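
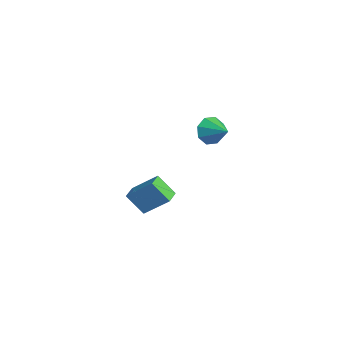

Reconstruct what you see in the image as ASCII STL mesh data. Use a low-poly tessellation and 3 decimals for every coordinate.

solid 
facet normal -0.439 -0.621 -0.649
outer loop
vertex -3.768 -4.145 -2.72
vertex -4.487 -3.605 -2.75
vertex -3.235 -3.489 -3.708
endloop
endfacet
facet normal 0.800 -0.600 0.033
outer loop
vertex -2.533 -2.495 -2.67
vertex -3.768 -4.145 -2.72
vertex -3.235 -3.489 -3.708
endloop
endfacet
facet normal -0.439 -0.622 -0.649
outer loop
vertex -3.235 -3.489 -3.708
vertex -4.487 -3.605 -2.75
vertex -3.955 -2.95 -3.738
endloop
endfacet
facet normal 0.409 0.505 -0.760
outer loop
vertex -3.955 -2.95 -3.738
vertex -2.533 -2.495 -2.67
vertex -3.235 -3.489 -3.708
endloop
endfacet
facet normal -0.410 -0.504 0.760
outer loop
vertex -3.768 -4.145 -2.72
vertex -3.785 -2.611 -1.712
vertex -4.487 -3.605 -2.75
endloop
endfacet
facet normal 0.800 -0.600 0.033
outer loop
vertex -3.065 -3.15 -1.682
vertex -3.768 -4.145 -2.72
vertex -2.533 -2.495 -2.67
endloop
endfacet
facet normal -0.409 -0.504 0.760
outer loop
vertex -3.065 -3.15 -1.682
vertex -3.785 -2.611 -1.712
vertex -3.768 -4.145 -2.72
endloop
endfacet
facet normal -0.800 0.599 -0.033
outer loop
vertex -4.487 -3.605 -2.75
vertex -3.785 -2.611 -1.712
vertex -3.955 -2.95 -3.738
endloop
endfacet
facet normal 0.410 0.504 -0.760
outer loop
vertex -3.252 -1.955 -2.7
vertex -2.533 -2.495 -2.67
vertex -3.955 -2.95 -3.738
endloop
endfacet
facet normal -0.800 0.600 -0.033
outer loop
vertex -3.955 -2.95 -3.738
vertex -3.785 -2.611 -1.712
vertex -3.252 -1.955 -2.7
endloop
endfacet
facet normal 0.440 0.621 0.649
outer loop
vertex -3.252 -1.955 -2.7
vertex -3.065 -3.15 -1.682
vertex -2.533 -2.495 -2.67
endloop
endfacet
facet normal 0.438 0.622 0.649
outer loop
vertex -3.785 -2.611 -1.712
vertex -3.065 -3.15 -1.682
vertex -3.252 -1.955 -2.7
endloop
endfacet
facet normal -0.875 -0.318 -0.365
outer loop
vertex 0.048 -1.752 2.349
vertex -0.32 -1.409 2.932
vertex -0.102 -1.196 2.225
endloop
endfacet
facet normal 0.803 0.085 -0.590
outer loop
vertex 0.048 -1.752 2.349
vertex -0.102 -1.196 2.225
vertex 0.72 -1.031 3.368
endloop
endfacet
facet normal -0.876 -0.316 -0.365
outer loop
vertex -0.102 -1.196 2.225
vertex -0.32 -1.409 2.932
vertex -0.379 -0.764 2.515
endloop
endfacet
facet normal 0.546 0.679 -0.491
outer loop
vertex -0.102 -1.196 2.225
vertex -0.379 -0.764 2.515
vertex 0.72 -1.031 3.368
endloop
endfacet
facet normal -0.874 -0.317 -0.367
outer loop
vertex -0.379 -0.764 2.515
vertex -0.32 -1.409 2.932
vertex -0.623 -0.71 3.049
endloop
endfacet
facet normal 0.231 0.973 0.007
outer loop
vertex -0.379 -0.764 2.515
vertex -0.623 -0.71 3.049
vertex 0.72 -1.031 3.368
endloop
endfacet
facet normal -0.875 -0.318 -0.366
outer loop
vertex -0.623 -0.71 3.049
vertex -0.32 -1.409 2.932
vertex -0.689 -1.065 3.515
endloop
endfacet
facet normal 0.044 0.792 0.609
outer loop
vertex -0.623 -0.71 3.049
vertex -0.689 -1.065 3.515
vertex 0.72 -1.031 3.368
endloop
endfacet
facet normal -0.875 -0.317 -0.366
outer loop
vertex -0.689 -1.065 3.515
vertex -0.32 -1.409 2.932
vertex -0.539 -1.622 3.639
endloop
endfacet
facet normal 0.095 0.241 0.966
outer loop
vertex -0.689 -1.065 3.515
vertex -0.539 -1.622 3.639
vertex 0.72 -1.031 3.368
endloop
endfacet
facet normal -0.875 -0.316 -0.366
outer loop
vertex -0.539 -1.622 3.639
vertex -0.32 -1.409 2.932
vertex -0.262 -2.053 3.349
endloop
endfacet
facet normal 0.353 -0.355 0.865
outer loop
vertex -0.539 -1.622 3.639
vertex -0.262 -2.053 3.349
vertex 0.72 -1.031 3.368
endloop
endfacet
facet normal -0.874 -0.317 -0.368
outer loop
vertex -0.262 -2.053 3.349
vertex -0.32 -1.409 2.932
vertex -0.018 -2.107 2.815
endloop
endfacet
facet normal 0.666 -0.647 0.370
outer loop
vertex -0.262 -2.053 3.349
vertex -0.018 -2.107 2.815
vertex 0.72 -1.031 3.368
endloop
endfacet
facet normal -0.875 -0.317 -0.366
outer loop
vertex -0.018 -2.107 2.815
vertex -0.32 -1.409 2.932
vertex 0.048 -1.752 2.349
endloop
endfacet
facet normal 0.854 -0.465 -0.234
outer loop
vertex -0.018 -2.107 2.815
vertex 0.048 -1.752 2.349
vertex 0.72 -1.031 3.368
endloop
endfacet

endsolid


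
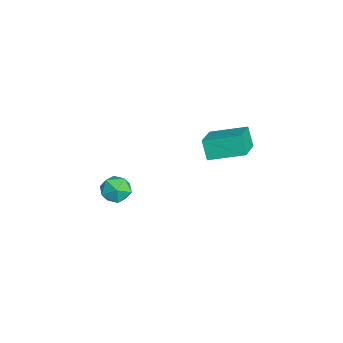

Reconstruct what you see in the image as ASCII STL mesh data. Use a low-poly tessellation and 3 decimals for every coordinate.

solid 
facet normal -0.631 0.549 0.549
outer loop
vertex -0.551 -2.681 -2.673
vertex -0.86 -3.457 -2.252
vertex -0.137 -2.986 -1.892
endloop
endfacet
facet normal -0.045 0.922 0.384
outer loop
vertex -0.551 -2.681 -2.673
vertex -0.137 -2.986 -1.892
vertex 0.382 -2.665 -2.601
endloop
endfacet
facet normal 0.009 0.945 -0.328
outer loop
vertex -0.551 -2.681 -2.673
vertex 0.382 -2.665 -2.601
vertex -0.021 -2.939 -3.401
endloop
endfacet
facet normal -0.542 0.586 -0.602
outer loop
vertex -0.551 -2.681 -2.673
vertex -0.021 -2.939 -3.401
vertex -0.789 -3.428 -3.185
endloop
endfacet
facet normal -0.938 0.341 -0.061
outer loop
vertex -0.551 -2.681 -2.673
vertex -0.789 -3.428 -3.185
vertex -0.86 -3.457 -2.252
endloop
endfacet
facet normal 0.520 0.568 0.638
outer loop
vertex 0.382 -2.665 -2.601
vertex -0.137 -2.986 -1.892
vertex 0.649 -3.432 -2.135
endloop
endfacet
facet normal -0.427 -0.034 0.903
outer loop
vertex -0.137 -2.986 -1.892
vertex -0.86 -3.457 -2.252
vertex -0.119 -3.921 -1.919
endloop
endfacet
facet normal -0.925 -0.372 -0.082
outer loop
vertex -0.86 -3.457 -2.252
vertex -0.789 -3.428 -3.185
vertex -0.522 -4.195 -2.719
endloop
endfacet
facet normal -0.284 0.022 -0.959
outer loop
vertex -0.789 -3.428 -3.185
vertex -0.021 -2.939 -3.401
vertex -0.003 -3.874 -3.428
endloop
endfacet
facet normal 0.609 0.604 -0.514
outer loop
vertex -0.021 -2.939 -3.401
vertex 0.382 -2.665 -2.601
vertex 0.72 -3.403 -3.068
endloop
endfacet
facet normal 0.542 -0.586 0.602
outer loop
vertex 0.411 -4.179 -2.647
vertex 0.649 -3.432 -2.135
vertex -0.119 -3.921 -1.919
endloop
endfacet
facet normal -0.009 -0.945 0.328
outer loop
vertex 0.411 -4.179 -2.647
vertex -0.119 -3.921 -1.919
vertex -0.522 -4.195 -2.719
endloop
endfacet
facet normal 0.045 -0.922 -0.384
outer loop
vertex 0.411 -4.179 -2.647
vertex -0.522 -4.195 -2.719
vertex -0.003 -3.874 -3.428
endloop
endfacet
facet normal 0.631 -0.549 -0.549
outer loop
vertex 0.411 -4.179 -2.647
vertex -0.003 -3.874 -3.428
vertex 0.72 -3.403 -3.068
endloop
endfacet
facet normal 0.938 -0.341 0.061
outer loop
vertex 0.411 -4.179 -2.647
vertex 0.72 -3.403 -3.068
vertex 0.649 -3.432 -2.135
endloop
endfacet
facet normal 0.284 -0.022 0.959
outer loop
vertex -0.119 -3.921 -1.919
vertex 0.649 -3.432 -2.135
vertex -0.137 -2.986 -1.892
endloop
endfacet
facet normal -0.609 -0.604 0.514
outer loop
vertex -0.522 -4.195 -2.719
vertex -0.119 -3.921 -1.919
vertex -0.86 -3.457 -2.252
endloop
endfacet
facet normal -0.520 -0.568 -0.638
outer loop
vertex -0.003 -3.874 -3.428
vertex -0.522 -4.195 -2.719
vertex -0.789 -3.428 -3.185
endloop
endfacet
facet normal 0.427 0.034 -0.903
outer loop
vertex 0.72 -3.403 -3.068
vertex -0.003 -3.874 -3.428
vertex -0.021 -2.939 -3.401
endloop
endfacet
facet normal 0.925 0.372 0.082
outer loop
vertex 0.649 -3.432 -2.135
vertex 0.72 -3.403 -3.068
vertex 0.382 -2.665 -2.601
endloop
endfacet
facet normal -0.868 0.317 -0.382
outer loop
vertex 2.551 0.931 3.49
vertex 2.969 2.726 4.03
vertex 3.073 1.119 2.46
endloop
endfacet
facet normal -0.217 -0.935 -0.281
outer loop
vertex 4.731 0.514 3.19
vertex 2.551 0.931 3.49
vertex 3.073 1.119 2.46
endloop
endfacet
facet normal -0.868 0.317 -0.382
outer loop
vertex 3.073 1.119 2.46
vertex 2.969 2.726 4.03
vertex 3.491 2.914 3.0
endloop
endfacet
facet normal 0.446 0.161 -0.880
outer loop
vertex 3.491 2.914 3.0
vertex 4.731 0.514 3.19
vertex 3.073 1.119 2.46
endloop
endfacet
facet normal -0.446 -0.161 0.880
outer loop
vertex 2.551 0.931 3.49
vertex 4.627 2.121 4.76
vertex 2.969 2.726 4.03
endloop
endfacet
facet normal -0.217 -0.935 -0.281
outer loop
vertex 4.209 0.326 4.22
vertex 2.551 0.931 3.49
vertex 4.731 0.514 3.19
endloop
endfacet
facet normal -0.446 -0.161 0.880
outer loop
vertex 4.209 0.326 4.22
vertex 4.627 2.121 4.76
vertex 2.551 0.931 3.49
endloop
endfacet
facet normal 0.217 0.935 0.281
outer loop
vertex 2.969 2.726 4.03
vertex 4.627 2.121 4.76
vertex 3.491 2.914 3.0
endloop
endfacet
facet normal 0.446 0.161 -0.880
outer loop
vertex 5.149 2.309 3.73
vertex 4.731 0.514 3.19
vertex 3.491 2.914 3.0
endloop
endfacet
facet normal 0.217 0.935 0.281
outer loop
vertex 3.491 2.914 3.0
vertex 4.627 2.121 4.76
vertex 5.149 2.309 3.73
endloop
endfacet
facet normal 0.868 -0.317 0.382
outer loop
vertex 5.149 2.309 3.73
vertex 4.209 0.326 4.22
vertex 4.731 0.514 3.19
endloop
endfacet
facet normal 0.868 -0.317 0.382
outer loop
vertex 4.627 2.121 4.76
vertex 4.209 0.326 4.22
vertex 5.149 2.309 3.73
endloop
endfacet

endsolid


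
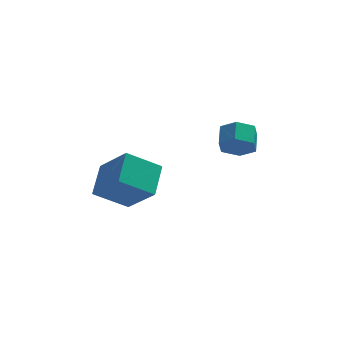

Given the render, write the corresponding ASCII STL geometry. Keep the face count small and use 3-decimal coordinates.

solid 
facet normal -0.831 -0.114 0.544
outer loop
vertex -3.681 -0.98 -0.347
vertex -3.358 0.381 0.431
vertex -4.732 0.064 -1.736
endloop
endfacet
facet normal -0.202 -0.850 -0.486
outer loop
vertex -3.302 0.259 -2.671
vertex -3.681 -0.98 -0.347
vertex -4.732 0.064 -1.736
endloop
endfacet
facet normal -0.831 -0.114 0.544
outer loop
vertex -4.732 0.064 -1.736
vertex -3.358 0.381 0.431
vertex -4.409 1.424 -0.958
endloop
endfacet
facet normal -0.517 0.514 -0.684
outer loop
vertex -4.409 1.424 -0.958
vertex -3.302 0.259 -2.671
vertex -4.732 0.064 -1.736
endloop
endfacet
facet normal 0.517 -0.514 0.684
outer loop
vertex -3.681 -0.98 -0.347
vertex -1.928 0.576 -0.504
vertex -3.358 0.381 0.431
endloop
endfacet
facet normal -0.201 -0.850 -0.486
outer loop
vertex -2.251 -0.784 -1.282
vertex -3.681 -0.98 -0.347
vertex -3.302 0.259 -2.671
endloop
endfacet
facet normal 0.518 -0.514 0.684
outer loop
vertex -2.251 -0.784 -1.282
vertex -1.928 0.576 -0.504
vertex -3.681 -0.98 -0.347
endloop
endfacet
facet normal 0.202 0.850 0.486
outer loop
vertex -3.358 0.381 0.431
vertex -1.928 0.576 -0.504
vertex -4.409 1.424 -0.958
endloop
endfacet
facet normal -0.518 0.514 -0.684
outer loop
vertex -2.979 1.62 -1.893
vertex -3.302 0.259 -2.671
vertex -4.409 1.424 -0.958
endloop
endfacet
facet normal 0.202 0.850 0.486
outer loop
vertex -4.409 1.424 -0.958
vertex -1.928 0.576 -0.504
vertex -2.979 1.62 -1.893
endloop
endfacet
facet normal 0.831 0.114 -0.544
outer loop
vertex -2.979 1.62 -1.893
vertex -2.251 -0.784 -1.282
vertex -3.302 0.259 -2.671
endloop
endfacet
facet normal 0.832 0.114 -0.544
outer loop
vertex -1.928 0.576 -0.504
vertex -2.251 -0.784 -1.282
vertex -2.979 1.62 -1.893
endloop
endfacet
facet normal -0.099 -0.876 -0.473
outer loop
vertex 1.785 1.363 0.302
vertex 1.15 1.663 -0.121
vertex 1.911 1.737 -0.417
endloop
endfacet
facet normal 0.983 -0.159 0.089
outer loop
vertex 1.785 1.363 0.302
vertex 1.911 1.737 -0.417
vertex 1.886 2.257 0.784
endloop
endfacet
facet normal 0.983 -0.160 0.090
outer loop
vertex 1.886 2.257 0.784
vertex 1.911 1.737 -0.417
vertex 2.012 2.63 0.065
endloop
endfacet
facet normal 0.099 0.876 0.472
outer loop
vertex 1.886 2.257 0.784
vertex 2.012 2.63 0.065
vertex 1.25 2.557 0.361
endloop
endfacet
facet normal -0.099 -0.876 -0.473
outer loop
vertex 1.911 1.737 -0.417
vertex 1.15 1.663 -0.121
vertex 1.275 2.037 -0.84
endloop
endfacet
facet normal 0.624 0.315 -0.715
outer loop
vertex 1.911 1.737 -0.417
vertex 1.275 2.037 -0.84
vertex 2.012 2.63 0.065
endloop
endfacet
facet normal 0.624 0.315 -0.715
outer loop
vertex 2.012 2.63 0.065
vertex 1.275 2.037 -0.84
vertex 1.376 2.93 -0.358
endloop
endfacet
facet normal 0.099 0.876 0.472
outer loop
vertex 2.012 2.63 0.065
vertex 1.376 2.93 -0.358
vertex 1.25 2.557 0.361
endloop
endfacet
facet normal -0.099 -0.876 -0.473
outer loop
vertex 1.275 2.037 -0.84
vertex 1.15 1.663 -0.121
vertex 0.514 1.963 -0.544
endloop
endfacet
facet normal -0.359 0.474 -0.804
outer loop
vertex 1.275 2.037 -0.84
vertex 0.514 1.963 -0.544
vertex 1.376 2.93 -0.358
endloop
endfacet
facet normal -0.358 0.474 -0.804
outer loop
vertex 1.376 2.93 -0.358
vertex 0.514 1.963 -0.544
vertex 0.615 2.857 -0.062
endloop
endfacet
facet normal 0.100 0.876 0.472
outer loop
vertex 1.376 2.93 -0.358
vertex 0.615 2.857 -0.062
vertex 1.25 2.557 0.361
endloop
endfacet
facet normal -0.099 -0.876 -0.472
outer loop
vertex 0.514 1.963 -0.544
vertex 1.15 1.663 -0.121
vertex 0.388 1.59 0.175
endloop
endfacet
facet normal -0.983 0.159 -0.090
outer loop
vertex 0.514 1.963 -0.544
vertex 0.388 1.59 0.175
vertex 0.615 2.857 -0.062
endloop
endfacet
facet normal -0.983 0.159 -0.089
outer loop
vertex 0.615 2.857 -0.062
vertex 0.388 1.59 0.175
vertex 0.489 2.483 0.657
endloop
endfacet
facet normal 0.099 0.876 0.473
outer loop
vertex 0.615 2.857 -0.062
vertex 0.489 2.483 0.657
vertex 1.25 2.557 0.361
endloop
endfacet
facet normal -0.099 -0.876 -0.472
outer loop
vertex 0.388 1.59 0.175
vertex 1.15 1.663 -0.121
vertex 1.024 1.29 0.598
endloop
endfacet
facet normal -0.624 -0.315 0.715
outer loop
vertex 0.388 1.59 0.175
vertex 1.024 1.29 0.598
vertex 0.489 2.483 0.657
endloop
endfacet
facet normal -0.624 -0.315 0.715
outer loop
vertex 0.489 2.483 0.657
vertex 1.024 1.29 0.598
vertex 1.125 2.183 1.08
endloop
endfacet
facet normal 0.099 0.876 0.473
outer loop
vertex 0.489 2.483 0.657
vertex 1.125 2.183 1.08
vertex 1.25 2.557 0.361
endloop
endfacet
facet normal -0.100 -0.876 -0.472
outer loop
vertex 1.024 1.29 0.598
vertex 1.15 1.663 -0.121
vertex 1.785 1.363 0.302
endloop
endfacet
facet normal 0.358 -0.475 0.804
outer loop
vertex 1.024 1.29 0.598
vertex 1.785 1.363 0.302
vertex 1.125 2.183 1.08
endloop
endfacet
facet normal 0.359 -0.474 0.804
outer loop
vertex 1.125 2.183 1.08
vertex 1.785 1.363 0.302
vertex 1.886 2.257 0.784
endloop
endfacet
facet normal 0.099 0.876 0.473
outer loop
vertex 1.125 2.183 1.08
vertex 1.886 2.257 0.784
vertex 1.25 2.557 0.361
endloop
endfacet

endsolid


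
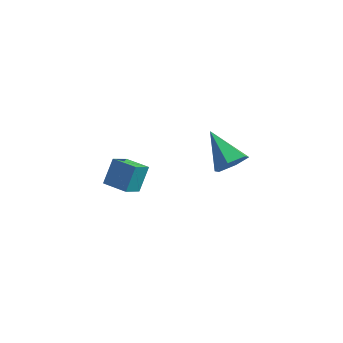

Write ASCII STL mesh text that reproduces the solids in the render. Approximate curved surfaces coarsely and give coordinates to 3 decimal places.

solid 
facet normal -0.982 0.182 -0.046
outer loop
vertex -3.428 -0.521 -1.038
vertex -3.219 0.424 -1.765
vertex -3.529 -1.34 -2.132
endloop
endfacet
facet normal -0.173 -0.781 0.600
outer loop
vertex -2.321 -1.564 -2.075
vertex -3.428 -0.521 -1.038
vertex -3.529 -1.34 -2.132
endloop
endfacet
facet normal -0.982 0.182 -0.046
outer loop
vertex -3.529 -1.34 -2.132
vertex -3.219 0.424 -1.765
vertex -3.32 -0.395 -2.858
endloop
endfacet
facet normal -0.073 -0.597 -0.799
outer loop
vertex -3.32 -0.395 -2.858
vertex -2.321 -1.564 -2.075
vertex -3.529 -1.34 -2.132
endloop
endfacet
facet normal 0.073 0.598 0.798
outer loop
vertex -3.428 -0.521 -1.038
vertex -2.011 0.2 -1.708
vertex -3.219 0.424 -1.765
endloop
endfacet
facet normal -0.173 -0.781 0.601
outer loop
vertex -2.22 -0.745 -0.982
vertex -3.428 -0.521 -1.038
vertex -2.321 -1.564 -2.075
endloop
endfacet
facet normal 0.074 0.597 0.799
outer loop
vertex -2.22 -0.745 -0.982
vertex -2.011 0.2 -1.708
vertex -3.428 -0.521 -1.038
endloop
endfacet
facet normal 0.173 0.780 -0.601
outer loop
vertex -3.219 0.424 -1.765
vertex -2.011 0.2 -1.708
vertex -3.32 -0.395 -2.858
endloop
endfacet
facet normal -0.074 -0.598 -0.798
outer loop
vertex -2.112 -0.619 -2.802
vertex -2.321 -1.564 -2.075
vertex -3.32 -0.395 -2.858
endloop
endfacet
facet normal 0.173 0.781 -0.600
outer loop
vertex -3.32 -0.395 -2.858
vertex -2.011 0.2 -1.708
vertex -2.112 -0.619 -2.802
endloop
endfacet
facet normal 0.982 -0.182 0.046
outer loop
vertex -2.112 -0.619 -2.802
vertex -2.22 -0.745 -0.982
vertex -2.321 -1.564 -2.075
endloop
endfacet
facet normal 0.982 -0.182 0.046
outer loop
vertex -2.011 0.2 -1.708
vertex -2.22 -0.745 -0.982
vertex -2.112 -0.619 -2.802
endloop
endfacet
facet normal 0.718 -0.446 -0.534
outer loop
vertex 3.654 -2.622 3.565
vertex 3.121 -2.708 2.921
vertex 3.597 -2.018 2.984
endloop
endfacet
facet normal 0.385 0.658 0.647
outer loop
vertex 3.654 -2.622 3.565
vertex 3.597 -2.018 2.984
vertex 1.779 -1.872 3.919
endloop
endfacet
facet normal 0.718 -0.447 -0.534
outer loop
vertex 3.597 -2.018 2.984
vertex 3.121 -2.708 2.921
vertex 3.065 -2.104 2.34
endloop
endfacet
facet normal 0.008 0.990 -0.139
outer loop
vertex 3.597 -2.018 2.984
vertex 3.065 -2.104 2.34
vertex 1.779 -1.872 3.919
endloop
endfacet
facet normal 0.718 -0.447 -0.534
outer loop
vertex 3.065 -2.104 2.34
vertex 3.121 -2.708 2.921
vertex 2.589 -2.794 2.277
endloop
endfacet
facet normal -0.637 0.494 -0.592
outer loop
vertex 3.065 -2.104 2.34
vertex 2.589 -2.794 2.277
vertex 1.779 -1.872 3.919
endloop
endfacet
facet normal 0.718 -0.446 -0.534
outer loop
vertex 2.589 -2.794 2.277
vertex 3.121 -2.708 2.921
vertex 2.646 -3.397 2.858
endloop
endfacet
facet normal -0.906 -0.335 -0.259
outer loop
vertex 2.589 -2.794 2.277
vertex 2.646 -3.397 2.858
vertex 1.779 -1.872 3.919
endloop
endfacet
facet normal 0.719 -0.447 -0.533
outer loop
vertex 2.646 -3.397 2.858
vertex 3.121 -2.708 2.921
vertex 3.178 -3.311 3.503
endloop
endfacet
facet normal -0.529 -0.666 0.525
outer loop
vertex 2.646 -3.397 2.858
vertex 3.178 -3.311 3.503
vertex 1.779 -1.872 3.919
endloop
endfacet
facet normal 0.717 -0.448 -0.534
outer loop
vertex 3.178 -3.311 3.503
vertex 3.121 -2.708 2.921
vertex 3.654 -2.622 3.565
endloop
endfacet
facet normal 0.117 -0.169 0.979
outer loop
vertex 3.178 -3.311 3.503
vertex 3.654 -2.622 3.565
vertex 1.779 -1.872 3.919
endloop
endfacet

endsolid


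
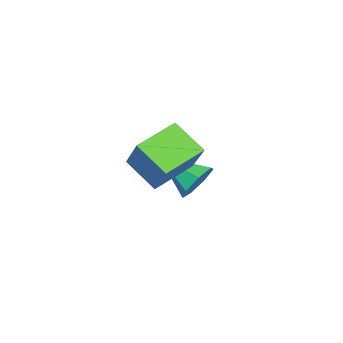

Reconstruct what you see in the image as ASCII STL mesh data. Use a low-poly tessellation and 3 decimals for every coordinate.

solid 
facet normal -0.839 0.482 0.251
outer loop
vertex -0.415 2.703 0.688
vertex 0.488 3.459 2.255
vertex 0.038 3.939 -0.168
endloop
endfacet
facet normal -0.460 -0.385 -0.800
outer loop
vertex 1.532 3.081 -0.615
vertex -0.415 2.703 0.688
vertex 0.038 3.939 -0.168
endloop
endfacet
facet normal -0.839 0.482 0.251
outer loop
vertex 0.038 3.939 -0.168
vertex 0.488 3.459 2.255
vertex 0.941 4.694 1.399
endloop
endfacet
facet normal 0.289 0.787 -0.545
outer loop
vertex 0.941 4.694 1.399
vertex 1.532 3.081 -0.615
vertex 0.038 3.939 -0.168
endloop
endfacet
facet normal -0.288 -0.787 0.546
outer loop
vertex -0.415 2.703 0.688
vertex 1.982 2.601 1.808
vertex 0.488 3.459 2.255
endloop
endfacet
facet normal -0.460 -0.385 -0.800
outer loop
vertex 1.079 1.846 0.241
vertex -0.415 2.703 0.688
vertex 1.532 3.081 -0.615
endloop
endfacet
facet normal -0.288 -0.787 0.545
outer loop
vertex 1.079 1.846 0.241
vertex 1.982 2.601 1.808
vertex -0.415 2.703 0.688
endloop
endfacet
facet normal 0.461 0.385 0.800
outer loop
vertex 0.488 3.459 2.255
vertex 1.982 2.601 1.808
vertex 0.941 4.694 1.399
endloop
endfacet
facet normal 0.288 0.787 -0.546
outer loop
vertex 2.435 3.837 0.952
vertex 1.532 3.081 -0.615
vertex 0.941 4.694 1.399
endloop
endfacet
facet normal 0.460 0.385 0.800
outer loop
vertex 0.941 4.694 1.399
vertex 1.982 2.601 1.808
vertex 2.435 3.837 0.952
endloop
endfacet
facet normal 0.839 -0.482 -0.251
outer loop
vertex 2.435 3.837 0.952
vertex 1.079 1.846 0.241
vertex 1.532 3.081 -0.615
endloop
endfacet
facet normal 0.839 -0.482 -0.252
outer loop
vertex 1.982 2.601 1.808
vertex 1.079 1.846 0.241
vertex 2.435 3.837 0.952
endloop
endfacet
facet normal 0.183 0.879 -0.440
outer loop
vertex -2.049 3.456 -2.255
vertex -2.626 3.235 -2.937
vertex -2.811 3.669 -2.147
endloop
endfacet
facet normal 0.143 0.010 0.990
outer loop
vertex -2.049 3.456 -2.255
vertex -2.811 3.669 -2.147
vertex -2.974 1.565 -2.103
endloop
endfacet
facet normal 0.183 0.879 -0.440
outer loop
vertex -2.811 3.669 -2.147
vertex -2.626 3.235 -2.937
vertex -3.433 3.555 -2.634
endloop
endfacet
facet normal -0.622 0.065 0.780
outer loop
vertex -2.811 3.669 -2.147
vertex -3.433 3.555 -2.634
vertex -2.974 1.565 -2.103
endloop
endfacet
facet normal 0.184 0.879 -0.439
outer loop
vertex -3.433 3.555 -2.634
vertex -2.626 3.235 -2.937
vertex -3.448 3.201 -3.349
endloop
endfacet
facet normal -0.974 -0.194 0.116
outer loop
vertex -3.433 3.555 -2.634
vertex -3.448 3.201 -3.349
vertex -2.974 1.565 -2.103
endloop
endfacet
facet normal 0.184 0.879 -0.439
outer loop
vertex -3.448 3.201 -3.349
vertex -2.626 3.235 -2.937
vertex -2.843 2.872 -3.754
endloop
endfacet
facet normal -0.648 -0.571 -0.504
outer loop
vertex -3.448 3.201 -3.349
vertex -2.843 2.872 -3.754
vertex -2.974 1.565 -2.103
endloop
endfacet
facet normal 0.183 0.879 -0.439
outer loop
vertex -2.843 2.872 -3.754
vertex -2.626 3.235 -2.937
vertex -2.075 2.817 -3.544
endloop
endfacet
facet normal 0.111 -0.783 -0.611
outer loop
vertex -2.843 2.872 -3.754
vertex -2.075 2.817 -3.544
vertex -2.974 1.565 -2.103
endloop
endfacet
facet normal 0.183 0.879 -0.440
outer loop
vertex -2.075 2.817 -3.544
vertex -2.626 3.235 -2.937
vertex -1.721 3.077 -2.877
endloop
endfacet
facet normal 0.731 -0.671 -0.127
outer loop
vertex -2.075 2.817 -3.544
vertex -1.721 3.077 -2.877
vertex -2.974 1.565 -2.103
endloop
endfacet
facet normal 0.183 0.879 -0.440
outer loop
vertex -1.721 3.077 -2.877
vertex -2.626 3.235 -2.937
vertex -2.049 3.456 -2.255
endloop
endfacet
facet normal 0.745 -0.317 0.586
outer loop
vertex -1.721 3.077 -2.877
vertex -2.049 3.456 -2.255
vertex -2.974 1.565 -2.103
endloop
endfacet

endsolid


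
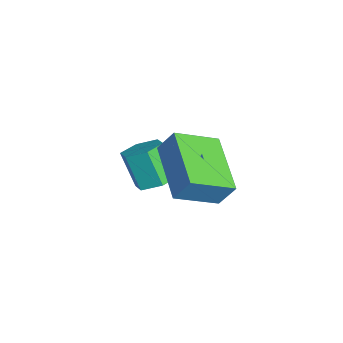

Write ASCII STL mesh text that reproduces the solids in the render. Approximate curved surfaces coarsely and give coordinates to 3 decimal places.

solid 
facet normal 0.460 0.239 -0.855
outer loop
vertex -1.024 -0.357 0.13
vertex -1.384 0.183 0.087
vertex -0.813 0.197 0.398
endloop
endfacet
facet normal 0.826 -0.467 0.315
outer loop
vertex -1.024 -0.357 0.13
vertex -0.813 0.197 0.398
vertex -1.576 -0.643 1.156
endloop
endfacet
facet normal 0.826 -0.467 0.315
outer loop
vertex -1.576 -0.643 1.156
vertex -0.813 0.197 0.398
vertex -1.365 -0.089 1.424
endloop
endfacet
facet normal -0.460 -0.239 0.855
outer loop
vertex -1.576 -0.643 1.156
vertex -1.365 -0.089 1.424
vertex -1.936 -0.103 1.113
endloop
endfacet
facet normal 0.460 0.239 -0.855
outer loop
vertex -0.813 0.197 0.398
vertex -1.384 0.183 0.087
vertex -1.173 0.736 0.355
endloop
endfacet
facet normal 0.694 0.504 0.514
outer loop
vertex -0.813 0.197 0.398
vertex -1.173 0.736 0.355
vertex -1.365 -0.089 1.424
endloop
endfacet
facet normal 0.694 0.504 0.514
outer loop
vertex -1.365 -0.089 1.424
vertex -1.173 0.736 0.355
vertex -1.725 0.45 1.381
endloop
endfacet
facet normal -0.460 -0.239 0.855
outer loop
vertex -1.365 -0.089 1.424
vertex -1.725 0.45 1.381
vertex -1.936 -0.103 1.113
endloop
endfacet
facet normal 0.460 0.239 -0.855
outer loop
vertex -1.173 0.736 0.355
vertex -1.384 0.183 0.087
vertex -1.744 0.723 0.044
endloop
endfacet
facet normal -0.131 0.971 0.200
outer loop
vertex -1.173 0.736 0.355
vertex -1.744 0.723 0.044
vertex -1.725 0.45 1.381
endloop
endfacet
facet normal -0.131 0.971 0.200
outer loop
vertex -1.725 0.45 1.381
vertex -1.744 0.723 0.044
vertex -2.296 0.437 1.07
endloop
endfacet
facet normal -0.460 -0.239 0.855
outer loop
vertex -1.725 0.45 1.381
vertex -2.296 0.437 1.07
vertex -1.936 -0.103 1.113
endloop
endfacet
facet normal 0.460 0.239 -0.855
outer loop
vertex -1.744 0.723 0.044
vertex -1.384 0.183 0.087
vertex -1.955 0.169 -0.224
endloop
endfacet
facet normal -0.826 0.467 -0.315
outer loop
vertex -1.744 0.723 0.044
vertex -1.955 0.169 -0.224
vertex -2.296 0.437 1.07
endloop
endfacet
facet normal -0.826 0.467 -0.315
outer loop
vertex -2.296 0.437 1.07
vertex -1.955 0.169 -0.224
vertex -2.507 -0.117 0.802
endloop
endfacet
facet normal -0.460 -0.239 0.855
outer loop
vertex -2.296 0.437 1.07
vertex -2.507 -0.117 0.802
vertex -1.936 -0.103 1.113
endloop
endfacet
facet normal 0.460 0.239 -0.855
outer loop
vertex -1.955 0.169 -0.224
vertex -1.384 0.183 0.087
vertex -1.595 -0.37 -0.181
endloop
endfacet
facet normal -0.694 -0.504 -0.514
outer loop
vertex -1.955 0.169 -0.224
vertex -1.595 -0.37 -0.181
vertex -2.507 -0.117 0.802
endloop
endfacet
facet normal -0.694 -0.504 -0.514
outer loop
vertex -2.507 -0.117 0.802
vertex -1.595 -0.37 -0.181
vertex -2.147 -0.656 0.845
endloop
endfacet
facet normal -0.460 -0.239 0.855
outer loop
vertex -2.507 -0.117 0.802
vertex -2.147 -0.656 0.845
vertex -1.936 -0.103 1.113
endloop
endfacet
facet normal 0.460 0.239 -0.855
outer loop
vertex -1.595 -0.37 -0.181
vertex -1.384 0.183 0.087
vertex -1.024 -0.357 0.13
endloop
endfacet
facet normal 0.131 -0.971 -0.200
outer loop
vertex -1.595 -0.37 -0.181
vertex -1.024 -0.357 0.13
vertex -2.147 -0.656 0.845
endloop
endfacet
facet normal 0.131 -0.971 -0.200
outer loop
vertex -2.147 -0.656 0.845
vertex -1.024 -0.357 0.13
vertex -1.576 -0.643 1.156
endloop
endfacet
facet normal -0.460 -0.239 0.855
outer loop
vertex -2.147 -0.656 0.845
vertex -1.576 -0.643 1.156
vertex -1.936 -0.103 1.113
endloop
endfacet
facet normal -0.963 0.029 0.270
outer loop
vertex 0.133 0.257 3.422
vertex -0.012 1.511 2.77
vertex -0.078 -0.137 2.711
endloop
endfacet
facet normal 0.102 -0.883 0.459
outer loop
vertex 1.712 -0.191 2.21
vertex 0.133 0.257 3.422
vertex -0.078 -0.137 2.711
endloop
endfacet
facet normal -0.963 0.029 0.270
outer loop
vertex -0.078 -0.137 2.711
vertex -0.012 1.511 2.77
vertex -0.223 1.116 2.059
endloop
endfacet
facet normal -0.251 -0.470 -0.846
outer loop
vertex -0.223 1.116 2.059
vertex 1.712 -0.191 2.21
vertex -0.078 -0.137 2.711
endloop
endfacet
facet normal 0.251 0.469 0.847
outer loop
vertex 0.133 0.257 3.422
vertex 1.778 1.457 2.269
vertex -0.012 1.511 2.77
endloop
endfacet
facet normal 0.103 -0.882 0.460
outer loop
vertex 1.923 0.204 2.921
vertex 0.133 0.257 3.422
vertex 1.712 -0.191 2.21
endloop
endfacet
facet normal 0.251 0.470 0.847
outer loop
vertex 1.923 0.204 2.921
vertex 1.778 1.457 2.269
vertex 0.133 0.257 3.422
endloop
endfacet
facet normal -0.102 0.882 -0.460
outer loop
vertex -0.012 1.511 2.77
vertex 1.778 1.457 2.269
vertex -0.223 1.116 2.059
endloop
endfacet
facet normal -0.251 -0.469 -0.847
outer loop
vertex 1.567 1.063 1.558
vertex 1.712 -0.191 2.21
vertex -0.223 1.116 2.059
endloop
endfacet
facet normal -0.102 0.883 -0.459
outer loop
vertex -0.223 1.116 2.059
vertex 1.778 1.457 2.269
vertex 1.567 1.063 1.558
endloop
endfacet
facet normal 0.963 -0.029 -0.270
outer loop
vertex 1.567 1.063 1.558
vertex 1.923 0.204 2.921
vertex 1.712 -0.191 2.21
endloop
endfacet
facet normal 0.963 -0.029 -0.270
outer loop
vertex 1.778 1.457 2.269
vertex 1.923 0.204 2.921
vertex 1.567 1.063 1.558
endloop
endfacet

endsolid


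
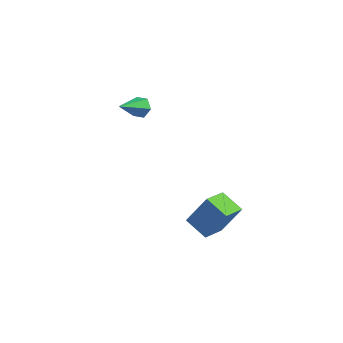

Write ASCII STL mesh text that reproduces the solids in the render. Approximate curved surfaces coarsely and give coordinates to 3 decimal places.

solid 
facet normal 0.229 0.799 -0.556
outer loop
vertex -2.351 -0.042 0.18
vertex -2.541 -0.293 -0.259
vertex -2.87 0.011 0.042
endloop
endfacet
facet normal -0.212 0.324 0.922
outer loop
vertex -2.351 -0.042 0.18
vertex -2.87 0.011 0.042
vertex -2.879 -1.467 0.559
endloop
endfacet
facet normal 0.229 0.799 -0.556
outer loop
vertex -2.87 0.011 0.042
vertex -2.541 -0.293 -0.259
vertex -3.061 -0.239 -0.396
endloop
endfacet
facet normal -0.934 0.123 0.337
outer loop
vertex -2.87 0.011 0.042
vertex -3.061 -0.239 -0.396
vertex -2.879 -1.467 0.559
endloop
endfacet
facet normal 0.230 0.799 -0.556
outer loop
vertex -3.061 -0.239 -0.396
vertex -2.541 -0.293 -0.259
vertex -2.732 -0.544 -0.698
endloop
endfacet
facet normal -0.794 -0.442 -0.418
outer loop
vertex -3.061 -0.239 -0.396
vertex -2.732 -0.544 -0.698
vertex -2.879 -1.467 0.559
endloop
endfacet
facet normal 0.231 0.798 -0.557
outer loop
vertex -2.732 -0.544 -0.698
vertex -2.541 -0.293 -0.259
vertex -2.212 -0.598 -0.56
endloop
endfacet
facet normal 0.071 -0.808 -0.585
outer loop
vertex -2.732 -0.544 -0.698
vertex -2.212 -0.598 -0.56
vertex -2.879 -1.467 0.559
endloop
endfacet
facet normal 0.230 0.798 -0.557
outer loop
vertex -2.212 -0.598 -0.56
vertex -2.541 -0.293 -0.259
vertex -2.022 -0.347 -0.122
endloop
endfacet
facet normal 0.795 -0.607 0.003
outer loop
vertex -2.212 -0.598 -0.56
vertex -2.022 -0.347 -0.122
vertex -2.879 -1.467 0.559
endloop
endfacet
facet normal 0.230 0.799 -0.556
outer loop
vertex -2.022 -0.347 -0.122
vertex -2.541 -0.293 -0.259
vertex -2.351 -0.042 0.18
endloop
endfacet
facet normal 0.654 -0.042 0.755
outer loop
vertex -2.022 -0.347 -0.122
vertex -2.351 -0.042 0.18
vertex -2.879 -1.467 0.559
endloop
endfacet
facet normal -0.434 -0.341 -0.834
outer loop
vertex 2.885 -4.964 -2.442
vertex 1.898 -4.693 -2.039
vertex 2.989 -3.785 -2.979
endloop
endfacet
facet normal 0.898 -0.246 -0.366
outer loop
vertex 3.622 -3.287 -1.761
vertex 2.885 -4.964 -2.442
vertex 2.989 -3.785 -2.979
endloop
endfacet
facet normal -0.435 -0.341 -0.834
outer loop
vertex 2.989 -3.785 -2.979
vertex 1.898 -4.693 -2.039
vertex 2.002 -3.514 -2.575
endloop
endfacet
facet normal 0.080 0.907 -0.413
outer loop
vertex 2.002 -3.514 -2.575
vertex 3.622 -3.287 -1.761
vertex 2.989 -3.785 -2.979
endloop
endfacet
facet normal -0.081 -0.907 0.413
outer loop
vertex 2.885 -4.964 -2.442
vertex 2.531 -4.195 -0.821
vertex 1.898 -4.693 -2.039
endloop
endfacet
facet normal 0.897 -0.246 -0.366
outer loop
vertex 3.518 -4.466 -1.225
vertex 2.885 -4.964 -2.442
vertex 3.622 -3.287 -1.761
endloop
endfacet
facet normal -0.080 -0.907 0.413
outer loop
vertex 3.518 -4.466 -1.225
vertex 2.531 -4.195 -0.821
vertex 2.885 -4.964 -2.442
endloop
endfacet
facet normal -0.898 0.246 0.366
outer loop
vertex 1.898 -4.693 -2.039
vertex 2.531 -4.195 -0.821
vertex 2.002 -3.514 -2.575
endloop
endfacet
facet normal 0.080 0.907 -0.413
outer loop
vertex 2.635 -3.016 -1.358
vertex 3.622 -3.287 -1.761
vertex 2.002 -3.514 -2.575
endloop
endfacet
facet normal -0.897 0.246 0.366
outer loop
vertex 2.002 -3.514 -2.575
vertex 2.531 -4.195 -0.821
vertex 2.635 -3.016 -1.358
endloop
endfacet
facet normal 0.434 0.341 0.834
outer loop
vertex 2.635 -3.016 -1.358
vertex 3.518 -4.466 -1.225
vertex 3.622 -3.287 -1.761
endloop
endfacet
facet normal 0.435 0.341 0.833
outer loop
vertex 2.531 -4.195 -0.821
vertex 3.518 -4.466 -1.225
vertex 2.635 -3.016 -1.358
endloop
endfacet

endsolid


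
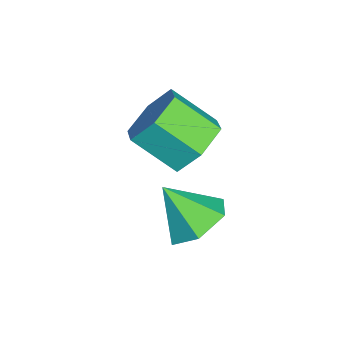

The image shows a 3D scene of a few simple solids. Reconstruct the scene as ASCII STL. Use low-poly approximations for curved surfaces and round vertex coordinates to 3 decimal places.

solid 
facet normal 0.145 0.622 -0.769
outer loop
vertex 1.053 1.013 -3.018
vertex 0.403 1.562 -2.696
vertex 1.267 1.68 -2.438
endloop
endfacet
facet normal 0.770 -0.541 0.338
outer loop
vertex 1.053 1.013 -3.018
vertex 1.267 1.68 -2.438
vertex 0.197 0.678 -1.604
endloop
endfacet
facet normal 0.145 0.622 -0.769
outer loop
vertex 1.267 1.68 -2.438
vertex 0.403 1.562 -2.696
vertex 0.617 2.229 -2.116
endloop
endfacet
facet normal 0.528 0.134 0.838
outer loop
vertex 1.267 1.68 -2.438
vertex 0.617 2.229 -2.116
vertex 0.197 0.678 -1.604
endloop
endfacet
facet normal 0.145 0.622 -0.769
outer loop
vertex 0.617 2.229 -2.116
vertex 0.403 1.562 -2.696
vertex -0.248 2.111 -2.375
endloop
endfacet
facet normal -0.312 0.373 0.874
outer loop
vertex 0.617 2.229 -2.116
vertex -0.248 2.111 -2.375
vertex 0.197 0.678 -1.604
endloop
endfacet
facet normal 0.145 0.622 -0.770
outer loop
vertex -0.248 2.111 -2.375
vertex 0.403 1.562 -2.696
vertex -0.462 1.443 -2.955
endloop
endfacet
facet normal -0.911 -0.063 0.409
outer loop
vertex -0.248 2.111 -2.375
vertex -0.462 1.443 -2.955
vertex 0.197 0.678 -1.604
endloop
endfacet
facet normal 0.145 0.622 -0.770
outer loop
vertex -0.462 1.443 -2.955
vertex 0.403 1.562 -2.696
vertex 0.189 0.894 -3.276
endloop
endfacet
facet normal -0.668 -0.738 -0.092
outer loop
vertex -0.462 1.443 -2.955
vertex 0.189 0.894 -3.276
vertex 0.197 0.678 -1.604
endloop
endfacet
facet normal 0.144 0.622 -0.770
outer loop
vertex 0.189 0.894 -3.276
vertex 0.403 1.562 -2.696
vertex 1.053 1.013 -3.018
endloop
endfacet
facet normal 0.172 -0.977 -0.127
outer loop
vertex 0.189 0.894 -3.276
vertex 1.053 1.013 -3.018
vertex 0.197 0.678 -1.604
endloop
endfacet
facet normal 0.153 0.778 -0.610
outer loop
vertex -0.021 1.586 -0.436
vertex -0.827 1.395 -0.881
vertex -0.824 1.975 -0.141
endloop
endfacet
facet normal 0.497 0.473 0.728
outer loop
vertex -0.021 1.586 -0.436
vertex -0.824 1.975 -0.141
vertex -0.247 0.435 0.466
endloop
endfacet
facet normal 0.497 0.473 0.728
outer loop
vertex -0.247 0.435 0.466
vertex -0.824 1.975 -0.141
vertex -1.05 0.824 0.761
endloop
endfacet
facet normal -0.153 -0.778 0.609
outer loop
vertex -0.247 0.435 0.466
vertex -1.05 0.824 0.761
vertex -1.053 0.245 0.021
endloop
endfacet
facet normal 0.153 0.777 -0.610
outer loop
vertex -0.824 1.975 -0.141
vertex -0.827 1.395 -0.881
vertex -1.63 1.785 -0.586
endloop
endfacet
facet normal -0.491 0.595 0.636
outer loop
vertex -0.824 1.975 -0.141
vertex -1.63 1.785 -0.586
vertex -1.05 0.824 0.761
endloop
endfacet
facet normal -0.491 0.595 0.636
outer loop
vertex -1.05 0.824 0.761
vertex -1.63 1.785 -0.586
vertex -1.856 0.634 0.316
endloop
endfacet
facet normal -0.153 -0.778 0.609
outer loop
vertex -1.05 0.824 0.761
vertex -1.856 0.634 0.316
vertex -1.053 0.245 0.021
endloop
endfacet
facet normal 0.153 0.777 -0.610
outer loop
vertex -1.63 1.785 -0.586
vertex -0.827 1.395 -0.881
vertex -1.633 1.205 -1.326
endloop
endfacet
facet normal -0.988 0.122 -0.092
outer loop
vertex -1.63 1.785 -0.586
vertex -1.633 1.205 -1.326
vertex -1.856 0.634 0.316
endloop
endfacet
facet normal -0.988 0.122 -0.092
outer loop
vertex -1.856 0.634 0.316
vertex -1.633 1.205 -1.326
vertex -1.859 0.054 -0.424
endloop
endfacet
facet normal -0.153 -0.778 0.610
outer loop
vertex -1.856 0.634 0.316
vertex -1.859 0.054 -0.424
vertex -1.053 0.245 0.021
endloop
endfacet
facet normal 0.153 0.778 -0.609
outer loop
vertex -1.633 1.205 -1.326
vertex -0.827 1.395 -0.881
vertex -0.83 0.816 -1.621
endloop
endfacet
facet normal -0.497 -0.473 -0.728
outer loop
vertex -1.633 1.205 -1.326
vertex -0.83 0.816 -1.621
vertex -1.859 0.054 -0.424
endloop
endfacet
facet normal -0.497 -0.473 -0.728
outer loop
vertex -1.859 0.054 -0.424
vertex -0.83 0.816 -1.621
vertex -1.056 -0.335 -0.719
endloop
endfacet
facet normal -0.153 -0.778 0.610
outer loop
vertex -1.859 0.054 -0.424
vertex -1.056 -0.335 -0.719
vertex -1.053 0.245 0.021
endloop
endfacet
facet normal 0.153 0.778 -0.609
outer loop
vertex -0.83 0.816 -1.621
vertex -0.827 1.395 -0.881
vertex -0.024 1.006 -1.176
endloop
endfacet
facet normal 0.491 -0.595 -0.636
outer loop
vertex -0.83 0.816 -1.621
vertex -0.024 1.006 -1.176
vertex -1.056 -0.335 -0.719
endloop
endfacet
facet normal 0.491 -0.595 -0.636
outer loop
vertex -1.056 -0.335 -0.719
vertex -0.024 1.006 -1.176
vertex -0.25 -0.145 -0.274
endloop
endfacet
facet normal -0.153 -0.777 0.610
outer loop
vertex -1.056 -0.335 -0.719
vertex -0.25 -0.145 -0.274
vertex -1.053 0.245 0.021
endloop
endfacet
facet normal 0.153 0.778 -0.610
outer loop
vertex -0.024 1.006 -1.176
vertex -0.827 1.395 -0.881
vertex -0.021 1.586 -0.436
endloop
endfacet
facet normal 0.988 -0.122 0.092
outer loop
vertex -0.024 1.006 -1.176
vertex -0.021 1.586 -0.436
vertex -0.25 -0.145 -0.274
endloop
endfacet
facet normal 0.988 -0.122 0.092
outer loop
vertex -0.25 -0.145 -0.274
vertex -0.021 1.586 -0.436
vertex -0.247 0.435 0.466
endloop
endfacet
facet normal -0.153 -0.777 0.610
outer loop
vertex -0.25 -0.145 -0.274
vertex -0.247 0.435 0.466
vertex -1.053 0.245 0.021
endloop
endfacet

endsolid


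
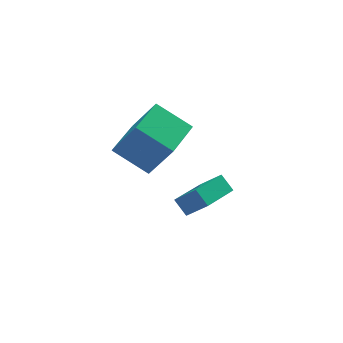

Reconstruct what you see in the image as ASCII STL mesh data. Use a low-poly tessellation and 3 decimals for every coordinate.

solid 
facet normal -0.576 0.451 -0.682
outer loop
vertex -0.32 1.064 -1.998
vertex 1.198 2.398 -2.399
vertex -0.009 0.523 -2.619
endloop
endfacet
facet normal -0.737 -0.647 0.195
outer loop
vertex 0.682 -0.018 -1.801
vertex -0.32 1.064 -1.998
vertex -0.009 0.523 -2.619
endloop
endfacet
facet normal -0.576 0.451 -0.682
outer loop
vertex -0.009 0.523 -2.619
vertex 1.198 2.398 -2.399
vertex 1.509 1.857 -3.02
endloop
endfacet
facet normal 0.354 -0.614 -0.705
outer loop
vertex 1.509 1.857 -3.02
vertex 0.682 -0.018 -1.801
vertex -0.009 0.523 -2.619
endloop
endfacet
facet normal -0.354 0.614 0.705
outer loop
vertex -0.32 1.064 -1.998
vertex 1.889 1.857 -1.581
vertex 1.198 2.398 -2.399
endloop
endfacet
facet normal -0.737 -0.647 0.195
outer loop
vertex 0.371 0.523 -1.18
vertex -0.32 1.064 -1.998
vertex 0.682 -0.018 -1.801
endloop
endfacet
facet normal -0.354 0.614 0.705
outer loop
vertex 0.371 0.523 -1.18
vertex 1.889 1.857 -1.581
vertex -0.32 1.064 -1.998
endloop
endfacet
facet normal 0.737 0.647 -0.195
outer loop
vertex 1.198 2.398 -2.399
vertex 1.889 1.857 -1.581
vertex 1.509 1.857 -3.02
endloop
endfacet
facet normal 0.354 -0.614 -0.705
outer loop
vertex 2.2 1.316 -2.202
vertex 0.682 -0.018 -1.801
vertex 1.509 1.857 -3.02
endloop
endfacet
facet normal 0.737 0.647 -0.195
outer loop
vertex 1.509 1.857 -3.02
vertex 1.889 1.857 -1.581
vertex 2.2 1.316 -2.202
endloop
endfacet
facet normal 0.576 -0.451 0.682
outer loop
vertex 2.2 1.316 -2.202
vertex 0.371 0.523 -1.18
vertex 0.682 -0.018 -1.801
endloop
endfacet
facet normal 0.576 -0.451 0.682
outer loop
vertex 1.889 1.857 -1.581
vertex 0.371 0.523 -1.18
vertex 2.2 1.316 -2.202
endloop
endfacet
facet normal -0.635 -0.772 -0.032
outer loop
vertex -2.16 -0.006 3.33
vertex -2.911 0.677 1.759
vertex -0.998 -0.921 2.377
endloop
endfacet
facet normal 0.402 -0.365 0.840
outer loop
vertex 0.271 0.623 2.441
vertex -2.16 -0.006 3.33
vertex -0.998 -0.921 2.377
endloop
endfacet
facet normal -0.635 -0.772 -0.032
outer loop
vertex -0.998 -0.921 2.377
vertex -2.911 0.677 1.759
vertex -1.749 -0.239 0.806
endloop
endfacet
facet normal 0.660 -0.520 -0.542
outer loop
vertex -1.749 -0.239 0.806
vertex 0.271 0.623 2.441
vertex -0.998 -0.921 2.377
endloop
endfacet
facet normal -0.660 0.520 0.542
outer loop
vertex -2.16 -0.006 3.33
vertex -1.642 2.221 1.823
vertex -2.911 0.677 1.759
endloop
endfacet
facet normal 0.402 -0.365 0.840
outer loop
vertex -0.891 1.539 3.394
vertex -2.16 -0.006 3.33
vertex 0.271 0.623 2.441
endloop
endfacet
facet normal -0.661 0.520 0.542
outer loop
vertex -0.891 1.539 3.394
vertex -1.642 2.221 1.823
vertex -2.16 -0.006 3.33
endloop
endfacet
facet normal -0.401 0.365 -0.840
outer loop
vertex -2.911 0.677 1.759
vertex -1.642 2.221 1.823
vertex -1.749 -0.239 0.806
endloop
endfacet
facet normal 0.660 -0.520 -0.542
outer loop
vertex -0.48 1.306 0.87
vertex 0.271 0.623 2.441
vertex -1.749 -0.239 0.806
endloop
endfacet
facet normal -0.402 0.365 -0.840
outer loop
vertex -1.749 -0.239 0.806
vertex -1.642 2.221 1.823
vertex -0.48 1.306 0.87
endloop
endfacet
facet normal 0.635 0.772 0.032
outer loop
vertex -0.48 1.306 0.87
vertex -0.891 1.539 3.394
vertex 0.271 0.623 2.441
endloop
endfacet
facet normal 0.634 0.772 0.032
outer loop
vertex -1.642 2.221 1.823
vertex -0.891 1.539 3.394
vertex -0.48 1.306 0.87
endloop
endfacet

endsolid


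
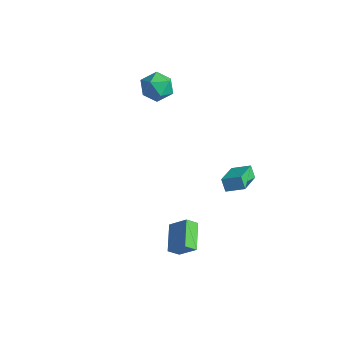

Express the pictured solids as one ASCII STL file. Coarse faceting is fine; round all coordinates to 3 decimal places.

solid 
facet normal -0.640 0.656 0.400
outer loop
vertex 1.882 0.764 -2.488
vertex 2.172 1.39 -3.05
vertex 0.866 0.364 -3.457
endloop
endfacet
facet normal -0.326 -0.703 0.632
outer loop
vertex 2.068 -0.87 -4.21
vertex 1.882 0.764 -2.488
vertex 0.866 0.364 -3.457
endloop
endfacet
facet normal -0.640 0.655 0.401
outer loop
vertex 0.866 0.364 -3.457
vertex 2.172 1.39 -3.05
vertex 1.155 0.99 -4.019
endloop
endfacet
facet normal -0.697 -0.274 -0.663
outer loop
vertex 1.155 0.99 -4.019
vertex 2.068 -0.87 -4.21
vertex 0.866 0.364 -3.457
endloop
endfacet
facet normal 0.696 0.273 0.664
outer loop
vertex 1.882 0.764 -2.488
vertex 3.374 0.156 -3.803
vertex 2.172 1.39 -3.05
endloop
endfacet
facet normal -0.326 -0.703 0.632
outer loop
vertex 3.085 -0.47 -3.241
vertex 1.882 0.764 -2.488
vertex 2.068 -0.87 -4.21
endloop
endfacet
facet normal 0.696 0.274 0.663
outer loop
vertex 3.085 -0.47 -3.241
vertex 3.374 0.156 -3.803
vertex 1.882 0.764 -2.488
endloop
endfacet
facet normal 0.326 0.703 -0.632
outer loop
vertex 2.172 1.39 -3.05
vertex 3.374 0.156 -3.803
vertex 1.155 0.99 -4.019
endloop
endfacet
facet normal -0.696 -0.274 -0.664
outer loop
vertex 2.358 -0.244 -4.772
vertex 2.068 -0.87 -4.21
vertex 1.155 0.99 -4.019
endloop
endfacet
facet normal 0.326 0.703 -0.632
outer loop
vertex 1.155 0.99 -4.019
vertex 3.374 0.156 -3.803
vertex 2.358 -0.244 -4.772
endloop
endfacet
facet normal 0.640 -0.656 -0.401
outer loop
vertex 2.358 -0.244 -4.772
vertex 3.085 -0.47 -3.241
vertex 2.068 -0.87 -4.21
endloop
endfacet
facet normal 0.640 -0.655 -0.401
outer loop
vertex 3.374 0.156 -3.803
vertex 3.085 -0.47 -3.241
vertex 2.358 -0.244 -4.772
endloop
endfacet
facet normal 0.138 0.688 0.712
outer loop
vertex -3.904 4.916 4.101
vertex -4.363 4.232 4.851
vertex -3.264 4.201 4.668
endloop
endfacet
facet normal 0.641 0.739 0.208
outer loop
vertex -3.904 4.916 4.101
vertex -3.264 4.201 4.668
vertex -3.092 4.359 3.579
endloop
endfacet
facet normal 0.317 0.852 -0.416
outer loop
vertex -3.904 4.916 4.101
vertex -3.092 4.359 3.579
vertex -4.084 4.488 3.088
endloop
endfacet
facet normal -0.387 0.872 -0.300
outer loop
vertex -3.904 4.916 4.101
vertex -4.084 4.488 3.088
vertex -4.87 4.409 3.874
endloop
endfacet
facet normal -0.498 0.771 0.398
outer loop
vertex -3.904 4.916 4.101
vertex -4.87 4.409 3.874
vertex -4.363 4.232 4.851
endloop
endfacet
facet normal 0.979 0.111 0.171
outer loop
vertex -3.092 4.359 3.579
vertex -3.264 4.201 4.668
vertex -3.05 3.331 4.006
endloop
endfacet
facet normal 0.165 0.029 0.986
outer loop
vertex -3.264 4.201 4.668
vertex -4.363 4.232 4.851
vertex -3.836 3.252 4.792
endloop
endfacet
facet normal -0.863 0.163 0.478
outer loop
vertex -4.363 4.232 4.851
vertex -4.87 4.409 3.874
vertex -4.828 3.381 4.301
endloop
endfacet
facet normal -0.684 0.327 -0.651
outer loop
vertex -4.87 4.409 3.874
vertex -4.084 4.488 3.088
vertex -4.656 3.539 3.212
endloop
endfacet
facet normal 0.454 0.295 -0.841
outer loop
vertex -4.084 4.488 3.088
vertex -3.092 4.359 3.579
vertex -3.557 3.508 3.029
endloop
endfacet
facet normal 0.387 -0.872 0.300
outer loop
vertex -4.016 2.824 3.779
vertex -3.05 3.331 4.006
vertex -3.836 3.252 4.792
endloop
endfacet
facet normal -0.317 -0.852 0.416
outer loop
vertex -4.016 2.824 3.779
vertex -3.836 3.252 4.792
vertex -4.828 3.381 4.301
endloop
endfacet
facet normal -0.641 -0.739 -0.208
outer loop
vertex -4.016 2.824 3.779
vertex -4.828 3.381 4.301
vertex -4.656 3.539 3.212
endloop
endfacet
facet normal -0.138 -0.688 -0.712
outer loop
vertex -4.016 2.824 3.779
vertex -4.656 3.539 3.212
vertex -3.557 3.508 3.029
endloop
endfacet
facet normal 0.498 -0.771 -0.398
outer loop
vertex -4.016 2.824 3.779
vertex -3.557 3.508 3.029
vertex -3.05 3.331 4.006
endloop
endfacet
facet normal 0.684 -0.327 0.651
outer loop
vertex -3.836 3.252 4.792
vertex -3.05 3.331 4.006
vertex -3.264 4.201 4.668
endloop
endfacet
facet normal -0.454 -0.295 0.841
outer loop
vertex -4.828 3.381 4.301
vertex -3.836 3.252 4.792
vertex -4.363 4.232 4.851
endloop
endfacet
facet normal -0.979 -0.111 -0.171
outer loop
vertex -4.656 3.539 3.212
vertex -4.828 3.381 4.301
vertex -4.87 4.409 3.874
endloop
endfacet
facet normal -0.165 -0.029 -0.986
outer loop
vertex -3.557 3.508 3.029
vertex -4.656 3.539 3.212
vertex -4.084 4.488 3.088
endloop
endfacet
facet normal 0.863 -0.163 -0.478
outer loop
vertex -3.05 3.331 4.006
vertex -3.557 3.508 3.029
vertex -3.092 4.359 3.579
endloop
endfacet
facet normal -0.500 0.098 0.860
outer loop
vertex 2.853 2.521 0.818
vertex 3.751 3.18 1.265
vertex 1.969 4.206 0.112
endloop
endfacet
facet normal -0.748 -0.549 -0.373
outer loop
vertex 2.409 4.12 -0.645
vertex 2.853 2.521 0.818
vertex 1.969 4.206 0.112
endloop
endfacet
facet normal -0.500 0.098 0.860
outer loop
vertex 1.969 4.206 0.112
vertex 3.751 3.18 1.265
vertex 2.866 4.865 0.559
endloop
endfacet
facet normal -0.436 0.830 -0.348
outer loop
vertex 2.866 4.865 0.559
vertex 2.409 4.12 -0.645
vertex 1.969 4.206 0.112
endloop
endfacet
facet normal 0.436 -0.830 0.348
outer loop
vertex 2.853 2.521 0.818
vertex 4.191 3.094 0.508
vertex 3.751 3.18 1.265
endloop
endfacet
facet normal -0.748 -0.549 -0.373
outer loop
vertex 3.294 2.435 0.061
vertex 2.853 2.521 0.818
vertex 2.409 4.12 -0.645
endloop
endfacet
facet normal 0.436 -0.830 0.348
outer loop
vertex 3.294 2.435 0.061
vertex 4.191 3.094 0.508
vertex 2.853 2.521 0.818
endloop
endfacet
facet normal 0.748 0.549 0.373
outer loop
vertex 3.751 3.18 1.265
vertex 4.191 3.094 0.508
vertex 2.866 4.865 0.559
endloop
endfacet
facet normal -0.436 0.830 -0.348
outer loop
vertex 3.307 4.779 -0.198
vertex 2.409 4.12 -0.645
vertex 2.866 4.865 0.559
endloop
endfacet
facet normal 0.748 0.549 0.373
outer loop
vertex 2.866 4.865 0.559
vertex 4.191 3.094 0.508
vertex 3.307 4.779 -0.198
endloop
endfacet
facet normal 0.500 -0.098 -0.860
outer loop
vertex 3.307 4.779 -0.198
vertex 3.294 2.435 0.061
vertex 2.409 4.12 -0.645
endloop
endfacet
facet normal 0.501 -0.098 -0.860
outer loop
vertex 4.191 3.094 0.508
vertex 3.294 2.435 0.061
vertex 3.307 4.779 -0.198
endloop
endfacet

endsolid


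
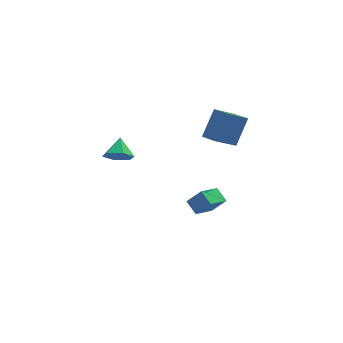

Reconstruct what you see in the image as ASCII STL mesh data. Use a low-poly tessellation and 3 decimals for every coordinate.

solid 
facet normal -0.616 0.202 -0.761
outer loop
vertex 0.125 0.546 -3.336
vertex 1.187 1.499 -3.942
vertex 0.517 -0.224 -3.858
endloop
endfacet
facet normal -0.686 -0.614 0.391
outer loop
vertex 1.293 -0.479 -2.898
vertex 0.125 0.546 -3.336
vertex 0.517 -0.224 -3.858
endloop
endfacet
facet normal -0.615 0.202 -0.762
outer loop
vertex 0.517 -0.224 -3.858
vertex 1.187 1.499 -3.942
vertex 1.58 0.728 -4.464
endloop
endfacet
facet normal 0.389 -0.763 -0.517
outer loop
vertex 1.58 0.728 -4.464
vertex 1.293 -0.479 -2.898
vertex 0.517 -0.224 -3.858
endloop
endfacet
facet normal -0.389 0.762 0.517
outer loop
vertex 0.125 0.546 -3.336
vertex 1.963 1.244 -2.982
vertex 1.187 1.499 -3.942
endloop
endfacet
facet normal -0.686 -0.614 0.391
outer loop
vertex 0.9 0.292 -2.376
vertex 0.125 0.546 -3.336
vertex 1.293 -0.479 -2.898
endloop
endfacet
facet normal -0.389 0.763 0.516
outer loop
vertex 0.9 0.292 -2.376
vertex 1.963 1.244 -2.982
vertex 0.125 0.546 -3.336
endloop
endfacet
facet normal 0.686 0.614 -0.391
outer loop
vertex 1.187 1.499 -3.942
vertex 1.963 1.244 -2.982
vertex 1.58 0.728 -4.464
endloop
endfacet
facet normal 0.390 -0.763 -0.516
outer loop
vertex 2.355 0.474 -3.504
vertex 1.293 -0.479 -2.898
vertex 1.58 0.728 -4.464
endloop
endfacet
facet normal 0.686 0.614 -0.391
outer loop
vertex 1.58 0.728 -4.464
vertex 1.963 1.244 -2.982
vertex 2.355 0.474 -3.504
endloop
endfacet
facet normal 0.616 -0.202 0.762
outer loop
vertex 2.355 0.474 -3.504
vertex 0.9 0.292 -2.376
vertex 1.293 -0.479 -2.898
endloop
endfacet
facet normal 0.616 -0.203 0.761
outer loop
vertex 1.963 1.244 -2.982
vertex 0.9 0.292 -2.376
vertex 2.355 0.474 -3.504
endloop
endfacet
facet normal -0.190 -0.781 -0.594
outer loop
vertex -2.998 0.631 0.505
vertex -3.655 0.368 1.061
vertex -3.838 0.93 0.381
endloop
endfacet
facet normal 0.359 0.854 -0.377
outer loop
vertex -2.998 0.631 0.505
vertex -3.838 0.93 0.381
vertex -3.405 1.392 1.839
endloop
endfacet
facet normal -0.190 -0.781 -0.594
outer loop
vertex -3.838 0.93 0.381
vertex -3.655 0.368 1.061
vertex -4.495 0.667 0.937
endloop
endfacet
facet normal -0.467 0.874 -0.138
outer loop
vertex -3.838 0.93 0.381
vertex -4.495 0.667 0.937
vertex -3.405 1.392 1.839
endloop
endfacet
facet normal -0.191 -0.782 -0.594
outer loop
vertex -4.495 0.667 0.937
vertex -3.655 0.368 1.061
vertex -4.312 0.106 1.617
endloop
endfacet
facet normal -0.728 0.420 0.542
outer loop
vertex -4.495 0.667 0.937
vertex -4.312 0.106 1.617
vertex -3.405 1.392 1.839
endloop
endfacet
facet normal -0.191 -0.781 -0.594
outer loop
vertex -4.312 0.106 1.617
vertex -3.655 0.368 1.061
vertex -3.472 -0.193 1.74
endloop
endfacet
facet normal -0.164 -0.055 0.985
outer loop
vertex -4.312 0.106 1.617
vertex -3.472 -0.193 1.74
vertex -3.405 1.392 1.839
endloop
endfacet
facet normal -0.191 -0.781 -0.594
outer loop
vertex -3.472 -0.193 1.74
vertex -3.655 0.368 1.061
vertex -2.815 0.069 1.184
endloop
endfacet
facet normal 0.661 -0.075 0.746
outer loop
vertex -3.472 -0.193 1.74
vertex -2.815 0.069 1.184
vertex -3.405 1.392 1.839
endloop
endfacet
facet normal -0.191 -0.781 -0.595
outer loop
vertex -2.815 0.069 1.184
vertex -3.655 0.368 1.061
vertex -2.998 0.631 0.505
endloop
endfacet
facet normal 0.923 0.379 0.065
outer loop
vertex -2.815 0.069 1.184
vertex -2.998 0.631 0.505
vertex -3.405 1.392 1.839
endloop
endfacet
facet normal -0.583 0.800 -0.139
outer loop
vertex 1.531 0.106 4.524
vertex 2.841 0.871 3.43
vertex 0.745 -0.731 2.998
endloop
endfacet
facet normal -0.700 -0.409 0.585
outer loop
vertex 1.299 -1.491 3.13
vertex 1.531 0.106 4.524
vertex 0.745 -0.731 2.998
endloop
endfacet
facet normal -0.583 0.800 -0.139
outer loop
vertex 0.745 -0.731 2.998
vertex 2.841 0.871 3.43
vertex 2.055 0.034 1.904
endloop
endfacet
facet normal -0.411 -0.439 -0.799
outer loop
vertex 2.055 0.034 1.904
vertex 1.299 -1.491 3.13
vertex 0.745 -0.731 2.998
endloop
endfacet
facet normal 0.411 0.439 0.799
outer loop
vertex 1.531 0.106 4.524
vertex 3.395 0.111 3.562
vertex 2.841 0.871 3.43
endloop
endfacet
facet normal -0.700 -0.409 0.585
outer loop
vertex 2.085 -0.654 4.656
vertex 1.531 0.106 4.524
vertex 1.299 -1.491 3.13
endloop
endfacet
facet normal 0.411 0.439 0.799
outer loop
vertex 2.085 -0.654 4.656
vertex 3.395 0.111 3.562
vertex 1.531 0.106 4.524
endloop
endfacet
facet normal 0.700 0.409 -0.585
outer loop
vertex 2.841 0.871 3.43
vertex 3.395 0.111 3.562
vertex 2.055 0.034 1.904
endloop
endfacet
facet normal -0.411 -0.439 -0.799
outer loop
vertex 2.609 -0.726 2.036
vertex 1.299 -1.491 3.13
vertex 2.055 0.034 1.904
endloop
endfacet
facet normal 0.700 0.409 -0.585
outer loop
vertex 2.055 0.034 1.904
vertex 3.395 0.111 3.562
vertex 2.609 -0.726 2.036
endloop
endfacet
facet normal 0.583 -0.800 0.139
outer loop
vertex 2.609 -0.726 2.036
vertex 2.085 -0.654 4.656
vertex 1.299 -1.491 3.13
endloop
endfacet
facet normal 0.583 -0.800 0.139
outer loop
vertex 3.395 0.111 3.562
vertex 2.085 -0.654 4.656
vertex 2.609 -0.726 2.036
endloop
endfacet

endsolid


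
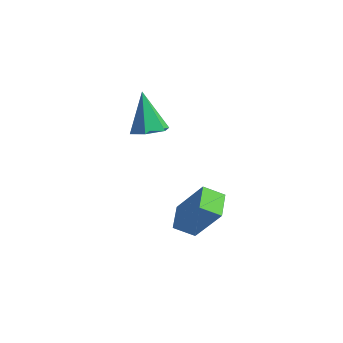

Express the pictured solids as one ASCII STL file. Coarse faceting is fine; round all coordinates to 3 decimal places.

solid 
facet normal -0.497 -0.705 0.506
outer loop
vertex 2.362 -2.614 -0.002
vertex 1.573 -1.756 0.42
vertex 1.2 -2.915 -1.564
endloop
endfacet
facet normal 0.636 -0.692 -0.340
outer loop
vertex 1.687 -2.224 -2.06
vertex 2.362 -2.614 -0.002
vertex 1.2 -2.915 -1.564
endloop
endfacet
facet normal -0.497 -0.705 0.505
outer loop
vertex 1.2 -2.915 -1.564
vertex 1.573 -1.756 0.42
vertex 0.411 -2.057 -1.143
endloop
endfacet
facet normal -0.590 -0.153 -0.793
outer loop
vertex 0.411 -2.057 -1.143
vertex 1.687 -2.224 -2.06
vertex 1.2 -2.915 -1.564
endloop
endfacet
facet normal 0.590 0.153 0.793
outer loop
vertex 2.362 -2.614 -0.002
vertex 2.06 -1.065 -0.076
vertex 1.573 -1.756 0.42
endloop
endfacet
facet normal 0.637 -0.692 -0.340
outer loop
vertex 2.849 -1.923 -0.497
vertex 2.362 -2.614 -0.002
vertex 1.687 -2.224 -2.06
endloop
endfacet
facet normal 0.589 0.153 0.793
outer loop
vertex 2.849 -1.923 -0.497
vertex 2.06 -1.065 -0.076
vertex 2.362 -2.614 -0.002
endloop
endfacet
facet normal -0.636 0.692 0.340
outer loop
vertex 1.573 -1.756 0.42
vertex 2.06 -1.065 -0.076
vertex 0.411 -2.057 -1.143
endloop
endfacet
facet normal -0.590 -0.152 -0.793
outer loop
vertex 0.898 -1.366 -1.638
vertex 1.687 -2.224 -2.06
vertex 0.411 -2.057 -1.143
endloop
endfacet
facet normal -0.637 0.692 0.340
outer loop
vertex 0.411 -2.057 -1.143
vertex 2.06 -1.065 -0.076
vertex 0.898 -1.366 -1.638
endloop
endfacet
facet normal 0.497 0.705 -0.505
outer loop
vertex 0.898 -1.366 -1.638
vertex 2.849 -1.923 -0.497
vertex 1.687 -2.224 -2.06
endloop
endfacet
facet normal 0.497 0.705 -0.506
outer loop
vertex 2.06 -1.065 -0.076
vertex 2.849 -1.923 -0.497
vertex 0.898 -1.366 -1.638
endloop
endfacet
facet normal 0.346 -0.098 -0.933
outer loop
vertex -2.055 -0.586 1.452
vertex -2.814 -0.747 1.187
vertex -2.542 0.026 1.207
endloop
endfacet
facet normal 0.568 0.653 0.501
outer loop
vertex -2.055 -0.586 1.452
vertex -2.542 0.026 1.207
vertex -3.506 -0.553 3.053
endloop
endfacet
facet normal 0.346 -0.098 -0.933
outer loop
vertex -2.542 0.026 1.207
vertex -2.814 -0.747 1.187
vertex -3.301 -0.135 0.942
endloop
endfacet
facet normal -0.259 0.952 0.163
outer loop
vertex -2.542 0.026 1.207
vertex -3.301 -0.135 0.942
vertex -3.506 -0.553 3.053
endloop
endfacet
facet normal 0.346 -0.098 -0.933
outer loop
vertex -3.301 -0.135 0.942
vertex -2.814 -0.747 1.187
vertex -3.573 -0.908 0.922
endloop
endfacet
facet normal -0.943 0.332 -0.026
outer loop
vertex -3.301 -0.135 0.942
vertex -3.573 -0.908 0.922
vertex -3.506 -0.553 3.053
endloop
endfacet
facet normal 0.346 -0.098 -0.933
outer loop
vertex -3.573 -0.908 0.922
vertex -2.814 -0.747 1.187
vertex -3.086 -1.521 1.167
endloop
endfacet
facet normal -0.800 -0.587 0.123
outer loop
vertex -3.573 -0.908 0.922
vertex -3.086 -1.521 1.167
vertex -3.506 -0.553 3.053
endloop
endfacet
facet normal 0.346 -0.097 -0.933
outer loop
vertex -3.086 -1.521 1.167
vertex -2.814 -0.747 1.187
vertex -2.326 -1.36 1.432
endloop
endfacet
facet normal 0.027 -0.887 0.461
outer loop
vertex -3.086 -1.521 1.167
vertex -2.326 -1.36 1.432
vertex -3.506 -0.553 3.053
endloop
endfacet
facet normal 0.346 -0.097 -0.933
outer loop
vertex -2.326 -1.36 1.432
vertex -2.814 -0.747 1.187
vertex -2.055 -0.586 1.452
endloop
endfacet
facet normal 0.712 -0.266 0.650
outer loop
vertex -2.326 -1.36 1.432
vertex -2.055 -0.586 1.452
vertex -3.506 -0.553 3.053
endloop
endfacet

endsolid


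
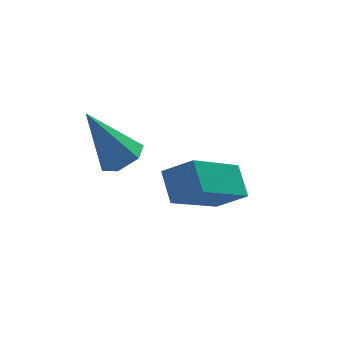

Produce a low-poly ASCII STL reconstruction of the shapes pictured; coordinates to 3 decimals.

solid 
facet normal 0.352 -0.447 -0.823
outer loop
vertex 2.008 -0.992 3.404
vertex 1.454 -1.003 3.173
vertex 1.812 -0.533 3.071
endloop
endfacet
facet normal 0.733 0.576 0.362
outer loop
vertex 2.008 -0.992 3.404
vertex 1.812 -0.533 3.071
vertex 0.866 -0.257 4.547
endloop
endfacet
facet normal 0.352 -0.447 -0.823
outer loop
vertex 1.812 -0.533 3.071
vertex 1.454 -1.003 3.173
vertex 1.258 -0.544 2.84
endloop
endfacet
facet normal 0.045 0.987 -0.156
outer loop
vertex 1.812 -0.533 3.071
vertex 1.258 -0.544 2.84
vertex 0.866 -0.257 4.547
endloop
endfacet
facet normal 0.352 -0.447 -0.823
outer loop
vertex 1.258 -0.544 2.84
vertex 1.454 -1.003 3.173
vertex 0.9 -1.014 2.942
endloop
endfacet
facet normal -0.793 0.545 -0.274
outer loop
vertex 1.258 -0.544 2.84
vertex 0.9 -1.014 2.942
vertex 0.866 -0.257 4.547
endloop
endfacet
facet normal 0.352 -0.447 -0.823
outer loop
vertex 0.9 -1.014 2.942
vertex 1.454 -1.003 3.173
vertex 1.096 -1.473 3.275
endloop
endfacet
facet normal -0.942 -0.311 0.127
outer loop
vertex 0.9 -1.014 2.942
vertex 1.096 -1.473 3.275
vertex 0.866 -0.257 4.547
endloop
endfacet
facet normal 0.352 -0.447 -0.822
outer loop
vertex 1.096 -1.473 3.275
vertex 1.454 -1.003 3.173
vertex 1.649 -1.462 3.506
endloop
endfacet
facet normal -0.255 -0.722 0.644
outer loop
vertex 1.096 -1.473 3.275
vertex 1.649 -1.462 3.506
vertex 0.866 -0.257 4.547
endloop
endfacet
facet normal 0.352 -0.447 -0.822
outer loop
vertex 1.649 -1.462 3.506
vertex 1.454 -1.003 3.173
vertex 2.008 -0.992 3.404
endloop
endfacet
facet normal 0.583 -0.280 0.763
outer loop
vertex 1.649 -1.462 3.506
vertex 2.008 -0.992 3.404
vertex 0.866 -0.257 4.547
endloop
endfacet
facet normal -0.711 -0.228 0.665
outer loop
vertex 2.856 -2.426 2.478
vertex 3.011 -1.622 2.92
vertex 2.214 -2.005 1.936
endloop
endfacet
facet normal -0.166 -0.864 -0.475
outer loop
vertex 3.729 -1.518 0.52
vertex 2.856 -2.426 2.478
vertex 2.214 -2.005 1.936
endloop
endfacet
facet normal -0.711 -0.228 0.665
outer loop
vertex 2.214 -2.005 1.936
vertex 3.011 -1.622 2.92
vertex 2.369 -1.201 2.378
endloop
endfacet
facet normal -0.683 0.449 -0.576
outer loop
vertex 2.369 -1.201 2.378
vertex 3.729 -1.518 0.52
vertex 2.214 -2.005 1.936
endloop
endfacet
facet normal 0.683 -0.449 0.576
outer loop
vertex 2.856 -2.426 2.478
vertex 4.526 -1.135 1.504
vertex 3.011 -1.622 2.92
endloop
endfacet
facet normal -0.166 -0.864 -0.475
outer loop
vertex 4.371 -1.939 1.062
vertex 2.856 -2.426 2.478
vertex 3.729 -1.518 0.52
endloop
endfacet
facet normal 0.683 -0.449 0.576
outer loop
vertex 4.371 -1.939 1.062
vertex 4.526 -1.135 1.504
vertex 2.856 -2.426 2.478
endloop
endfacet
facet normal 0.166 0.864 0.475
outer loop
vertex 3.011 -1.622 2.92
vertex 4.526 -1.135 1.504
vertex 2.369 -1.201 2.378
endloop
endfacet
facet normal -0.683 0.449 -0.576
outer loop
vertex 3.884 -0.714 0.962
vertex 3.729 -1.518 0.52
vertex 2.369 -1.201 2.378
endloop
endfacet
facet normal 0.166 0.864 0.475
outer loop
vertex 2.369 -1.201 2.378
vertex 4.526 -1.135 1.504
vertex 3.884 -0.714 0.962
endloop
endfacet
facet normal 0.711 0.228 -0.665
outer loop
vertex 3.884 -0.714 0.962
vertex 4.371 -1.939 1.062
vertex 3.729 -1.518 0.52
endloop
endfacet
facet normal 0.711 0.228 -0.665
outer loop
vertex 4.526 -1.135 1.504
vertex 4.371 -1.939 1.062
vertex 3.884 -0.714 0.962
endloop
endfacet

endsolid


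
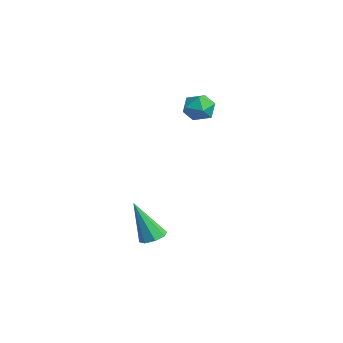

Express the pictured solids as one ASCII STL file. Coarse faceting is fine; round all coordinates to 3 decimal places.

solid 
facet normal -0.080 0.932 0.353
outer loop
vertex -2.362 2.495 1.452
vertex -2.527 2.195 2.208
vertex -1.742 2.347 1.984
endloop
endfacet
facet normal 0.381 0.905 -0.192
outer loop
vertex -2.362 2.495 1.452
vertex -1.742 2.347 1.984
vertex -1.659 2.142 1.183
endloop
endfacet
facet normal 0.035 0.649 -0.760
outer loop
vertex -2.362 2.495 1.452
vertex -1.659 2.142 1.183
vertex -2.394 1.864 0.912
endloop
endfacet
facet normal -0.640 0.518 -0.567
outer loop
vertex -2.362 2.495 1.452
vertex -2.394 1.864 0.912
vertex -2.93 1.896 1.546
endloop
endfacet
facet normal -0.711 0.693 0.120
outer loop
vertex -2.362 2.495 1.452
vertex -2.93 1.896 1.546
vertex -2.527 2.195 2.208
endloop
endfacet
facet normal 0.897 0.442 -0.020
outer loop
vertex -1.659 2.142 1.183
vertex -1.742 2.347 1.984
vertex -1.39 1.624 1.774
endloop
endfacet
facet normal 0.151 0.487 0.860
outer loop
vertex -1.742 2.347 1.984
vertex -2.527 2.195 2.208
vertex -1.926 1.656 2.408
endloop
endfacet
facet normal -0.869 0.101 0.484
outer loop
vertex -2.527 2.195 2.208
vertex -2.93 1.896 1.546
vertex -2.661 1.378 2.137
endloop
endfacet
facet normal -0.755 -0.185 -0.629
outer loop
vertex -2.93 1.896 1.546
vertex -2.394 1.864 0.912
vertex -2.578 1.173 1.336
endloop
endfacet
facet normal 0.337 0.027 -0.941
outer loop
vertex -2.394 1.864 0.912
vertex -1.659 2.142 1.183
vertex -1.793 1.325 1.112
endloop
endfacet
facet normal 0.640 -0.518 0.567
outer loop
vertex -1.958 1.025 1.868
vertex -1.39 1.624 1.774
vertex -1.926 1.656 2.408
endloop
endfacet
facet normal -0.035 -0.649 0.760
outer loop
vertex -1.958 1.025 1.868
vertex -1.926 1.656 2.408
vertex -2.661 1.378 2.137
endloop
endfacet
facet normal -0.381 -0.905 0.192
outer loop
vertex -1.958 1.025 1.868
vertex -2.661 1.378 2.137
vertex -2.578 1.173 1.336
endloop
endfacet
facet normal 0.080 -0.932 -0.353
outer loop
vertex -1.958 1.025 1.868
vertex -2.578 1.173 1.336
vertex -1.793 1.325 1.112
endloop
endfacet
facet normal 0.711 -0.693 -0.120
outer loop
vertex -1.958 1.025 1.868
vertex -1.793 1.325 1.112
vertex -1.39 1.624 1.774
endloop
endfacet
facet normal 0.755 0.185 0.629
outer loop
vertex -1.926 1.656 2.408
vertex -1.39 1.624 1.774
vertex -1.742 2.347 1.984
endloop
endfacet
facet normal -0.337 -0.027 0.941
outer loop
vertex -2.661 1.378 2.137
vertex -1.926 1.656 2.408
vertex -2.527 2.195 2.208
endloop
endfacet
facet normal -0.897 -0.442 0.020
outer loop
vertex -2.578 1.173 1.336
vertex -2.661 1.378 2.137
vertex -2.93 1.896 1.546
endloop
endfacet
facet normal -0.151 -0.487 -0.860
outer loop
vertex -1.793 1.325 1.112
vertex -2.578 1.173 1.336
vertex -2.394 1.864 0.912
endloop
endfacet
facet normal 0.869 -0.101 -0.484
outer loop
vertex -1.39 1.624 1.774
vertex -1.793 1.325 1.112
vertex -1.659 2.142 1.183
endloop
endfacet
facet normal 0.229 0.326 -0.917
outer loop
vertex 0.739 -1.923 -4.709
vertex 0.366 -1.399 -4.616
vertex 0.991 -1.542 -4.511
endloop
endfacet
facet normal 0.740 -0.622 0.256
outer loop
vertex 0.739 -1.923 -4.709
vertex 0.991 -1.542 -4.511
vertex -0.126 -2.101 -2.644
endloop
endfacet
facet normal 0.229 0.327 -0.917
outer loop
vertex 0.991 -1.542 -4.511
vertex 0.366 -1.399 -4.616
vertex 0.876 -1.078 -4.374
endloop
endfacet
facet normal 0.849 0.056 0.525
outer loop
vertex 0.991 -1.542 -4.511
vertex 0.876 -1.078 -4.374
vertex -0.126 -2.101 -2.644
endloop
endfacet
facet normal 0.229 0.327 -0.917
outer loop
vertex 0.876 -1.078 -4.374
vertex 0.366 -1.399 -4.616
vertex 0.462 -0.802 -4.379
endloop
endfacet
facet normal 0.425 0.649 0.630
outer loop
vertex 0.876 -1.078 -4.374
vertex 0.462 -0.802 -4.379
vertex -0.126 -2.101 -2.644
endloop
endfacet
facet normal 0.230 0.327 -0.917
outer loop
vertex 0.462 -0.802 -4.379
vertex 0.366 -1.399 -4.616
vertex -0.008 -0.875 -4.523
endloop
endfacet
facet normal -0.283 0.811 0.512
outer loop
vertex 0.462 -0.802 -4.379
vertex -0.008 -0.875 -4.523
vertex -0.126 -2.101 -2.644
endloop
endfacet
facet normal 0.228 0.326 -0.917
outer loop
vertex -0.008 -0.875 -4.523
vertex 0.366 -1.399 -4.616
vertex -0.26 -1.256 -4.721
endloop
endfacet
facet normal -0.862 0.447 0.237
outer loop
vertex -0.008 -0.875 -4.523
vertex -0.26 -1.256 -4.721
vertex -0.126 -2.101 -2.644
endloop
endfacet
facet normal 0.228 0.327 -0.917
outer loop
vertex -0.26 -1.256 -4.721
vertex 0.366 -1.399 -4.616
vertex -0.145 -1.721 -4.858
endloop
endfacet
facet normal -0.972 -0.231 -0.031
outer loop
vertex -0.26 -1.256 -4.721
vertex -0.145 -1.721 -4.858
vertex -0.126 -2.101 -2.644
endloop
endfacet
facet normal 0.229 0.326 -0.917
outer loop
vertex -0.145 -1.721 -4.858
vertex 0.366 -1.399 -4.616
vertex 0.269 -1.997 -4.853
endloop
endfacet
facet normal -0.548 -0.825 -0.137
outer loop
vertex -0.145 -1.721 -4.858
vertex 0.269 -1.997 -4.853
vertex -0.126 -2.101 -2.644
endloop
endfacet
facet normal 0.230 0.326 -0.917
outer loop
vertex 0.269 -1.997 -4.853
vertex 0.366 -1.399 -4.616
vertex 0.739 -1.923 -4.709
endloop
endfacet
facet normal 0.161 -0.987 -0.018
outer loop
vertex 0.269 -1.997 -4.853
vertex 0.739 -1.923 -4.709
vertex -0.126 -2.101 -2.644
endloop
endfacet

endsolid


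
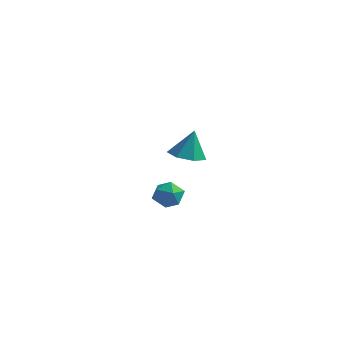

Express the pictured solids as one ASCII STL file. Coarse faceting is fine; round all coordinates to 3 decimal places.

solid 
facet normal -0.379 0.570 0.729
outer loop
vertex 1.913 -1.697 -2.865
vertex 1.361 -2.242 -2.726
vertex 2.05 -2.273 -2.344
endloop
endfacet
facet normal 0.324 0.676 0.662
outer loop
vertex 1.913 -1.697 -2.865
vertex 2.05 -2.273 -2.344
vertex 2.617 -2.052 -2.847
endloop
endfacet
facet normal 0.450 0.893 -0.006
outer loop
vertex 1.913 -1.697 -2.865
vertex 2.617 -2.052 -2.847
vertex 2.277 -1.885 -3.539
endloop
endfacet
facet normal -0.173 0.921 -0.350
outer loop
vertex 1.913 -1.697 -2.865
vertex 2.277 -1.885 -3.539
vertex 1.501 -2.002 -3.464
endloop
endfacet
facet normal -0.685 0.721 0.104
outer loop
vertex 1.913 -1.697 -2.865
vertex 1.501 -2.002 -3.464
vertex 1.361 -2.242 -2.726
endloop
endfacet
facet normal 0.652 0.049 0.757
outer loop
vertex 2.617 -2.052 -2.847
vertex 2.05 -2.273 -2.344
vertex 2.499 -2.818 -2.696
endloop
endfacet
facet normal -0.485 -0.122 0.866
outer loop
vertex 2.05 -2.273 -2.344
vertex 1.361 -2.242 -2.726
vertex 1.723 -2.935 -2.621
endloop
endfacet
facet normal -0.982 0.122 -0.146
outer loop
vertex 1.361 -2.242 -2.726
vertex 1.501 -2.002 -3.464
vertex 1.383 -2.768 -3.313
endloop
endfacet
facet normal -0.152 0.445 -0.883
outer loop
vertex 1.501 -2.002 -3.464
vertex 2.277 -1.885 -3.539
vertex 1.95 -2.547 -3.816
endloop
endfacet
facet normal 0.858 0.399 -0.325
outer loop
vertex 2.277 -1.885 -3.539
vertex 2.617 -2.052 -2.847
vertex 2.639 -2.578 -3.434
endloop
endfacet
facet normal 0.173 -0.921 0.350
outer loop
vertex 2.087 -3.123 -3.295
vertex 2.499 -2.818 -2.696
vertex 1.723 -2.935 -2.621
endloop
endfacet
facet normal -0.450 -0.893 0.006
outer loop
vertex 2.087 -3.123 -3.295
vertex 1.723 -2.935 -2.621
vertex 1.383 -2.768 -3.313
endloop
endfacet
facet normal -0.324 -0.676 -0.662
outer loop
vertex 2.087 -3.123 -3.295
vertex 1.383 -2.768 -3.313
vertex 1.95 -2.547 -3.816
endloop
endfacet
facet normal 0.379 -0.570 -0.729
outer loop
vertex 2.087 -3.123 -3.295
vertex 1.95 -2.547 -3.816
vertex 2.639 -2.578 -3.434
endloop
endfacet
facet normal 0.685 -0.721 -0.104
outer loop
vertex 2.087 -3.123 -3.295
vertex 2.639 -2.578 -3.434
vertex 2.499 -2.818 -2.696
endloop
endfacet
facet normal 0.152 -0.445 0.883
outer loop
vertex 1.723 -2.935 -2.621
vertex 2.499 -2.818 -2.696
vertex 2.05 -2.273 -2.344
endloop
endfacet
facet normal -0.858 -0.399 0.325
outer loop
vertex 1.383 -2.768 -3.313
vertex 1.723 -2.935 -2.621
vertex 1.361 -2.242 -2.726
endloop
endfacet
facet normal -0.652 -0.049 -0.757
outer loop
vertex 1.95 -2.547 -3.816
vertex 1.383 -2.768 -3.313
vertex 1.501 -2.002 -3.464
endloop
endfacet
facet normal 0.485 0.122 -0.866
outer loop
vertex 2.639 -2.578 -3.434
vertex 1.95 -2.547 -3.816
vertex 2.277 -1.885 -3.539
endloop
endfacet
facet normal 0.982 -0.122 0.146
outer loop
vertex 2.499 -2.818 -2.696
vertex 2.639 -2.578 -3.434
vertex 2.617 -2.052 -2.847
endloop
endfacet
facet normal -0.133 -0.209 -0.969
outer loop
vertex 0.202 3.753 -3.755
vertex -0.735 3.567 -3.586
vertex -0.319 4.41 -3.825
endloop
endfacet
facet normal 0.741 0.616 0.269
outer loop
vertex 0.202 3.753 -3.755
vertex -0.319 4.41 -3.825
vertex -0.525 3.893 -2.074
endloop
endfacet
facet normal -0.134 -0.208 -0.969
outer loop
vertex -0.319 4.41 -3.825
vertex -0.735 3.567 -3.586
vertex -1.153 4.432 -3.714
endloop
endfacet
facet normal 0.064 0.955 0.289
outer loop
vertex -0.319 4.41 -3.825
vertex -1.153 4.432 -3.714
vertex -0.525 3.893 -2.074
endloop
endfacet
facet normal -0.134 -0.208 -0.969
outer loop
vertex -1.153 4.432 -3.714
vertex -0.735 3.567 -3.586
vertex -1.672 3.803 -3.507
endloop
endfacet
facet normal -0.611 0.652 0.448
outer loop
vertex -1.153 4.432 -3.714
vertex -1.672 3.803 -3.507
vertex -0.525 3.893 -2.074
endloop
endfacet
facet normal -0.135 -0.210 -0.968
outer loop
vertex -1.672 3.803 -3.507
vertex -0.735 3.567 -3.586
vertex -1.485 2.996 -3.358
endloop
endfacet
facet normal -0.777 -0.064 0.626
outer loop
vertex -1.672 3.803 -3.507
vertex -1.485 2.996 -3.358
vertex -0.525 3.893 -2.074
endloop
endfacet
facet normal -0.135 -0.210 -0.968
outer loop
vertex -1.485 2.996 -3.358
vertex -0.735 3.567 -3.586
vertex -0.733 2.619 -3.381
endloop
endfacet
facet normal -0.308 -0.656 0.689
outer loop
vertex -1.485 2.996 -3.358
vertex -0.733 2.619 -3.381
vertex -0.525 3.893 -2.074
endloop
endfacet
facet normal -0.134 -0.210 -0.969
outer loop
vertex -0.733 2.619 -3.381
vertex -0.735 3.567 -3.586
vertex 0.018 2.956 -3.558
endloop
endfacet
facet normal 0.442 -0.676 0.589
outer loop
vertex -0.733 2.619 -3.381
vertex 0.018 2.956 -3.558
vertex -0.525 3.893 -2.074
endloop
endfacet
facet normal -0.133 -0.209 -0.969
outer loop
vertex 0.018 2.956 -3.558
vertex -0.735 3.567 -3.586
vertex 0.202 3.753 -3.755
endloop
endfacet
facet normal 0.909 -0.110 0.402
outer loop
vertex 0.018 2.956 -3.558
vertex 0.202 3.753 -3.755
vertex -0.525 3.893 -2.074
endloop
endfacet

endsolid
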